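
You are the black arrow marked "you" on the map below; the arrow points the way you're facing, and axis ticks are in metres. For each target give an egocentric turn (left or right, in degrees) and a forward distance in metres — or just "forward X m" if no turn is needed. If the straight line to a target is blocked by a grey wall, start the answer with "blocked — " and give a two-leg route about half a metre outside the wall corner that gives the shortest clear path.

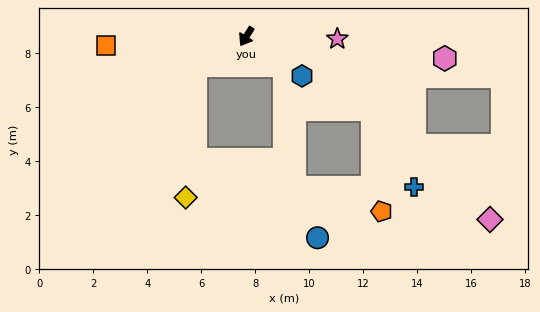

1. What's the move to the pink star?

turn left 120°, forward 3.4 m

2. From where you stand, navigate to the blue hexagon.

turn left 87°, forward 2.5 m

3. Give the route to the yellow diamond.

blocked — turn right 28°, forward 2.1 m, then turn left 55°, forward 4.9 m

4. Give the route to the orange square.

turn right 55°, forward 5.2 m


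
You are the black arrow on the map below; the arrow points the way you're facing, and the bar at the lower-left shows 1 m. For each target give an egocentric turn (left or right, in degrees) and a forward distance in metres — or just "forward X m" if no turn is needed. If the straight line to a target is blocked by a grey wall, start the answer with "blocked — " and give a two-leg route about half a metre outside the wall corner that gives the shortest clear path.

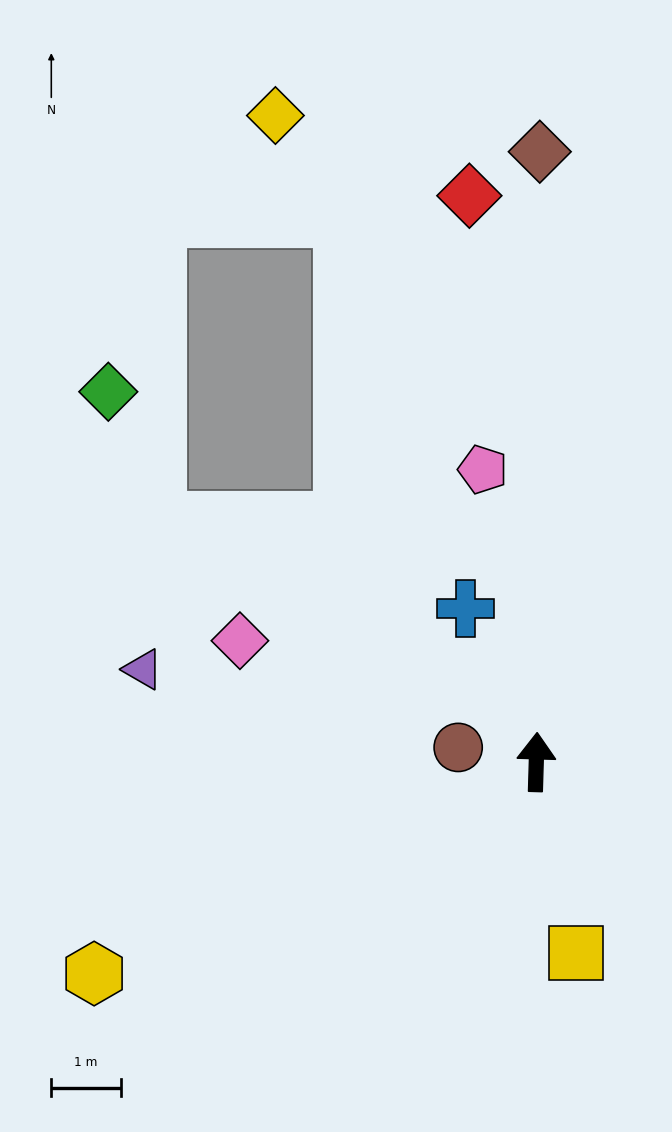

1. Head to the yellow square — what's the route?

turn right 167°, forward 2.8 m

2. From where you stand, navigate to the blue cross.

turn left 26°, forward 2.4 m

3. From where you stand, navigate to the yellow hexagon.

turn left 117°, forward 7.1 m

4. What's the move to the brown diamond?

forward 8.8 m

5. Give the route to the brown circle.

turn left 81°, forward 1.1 m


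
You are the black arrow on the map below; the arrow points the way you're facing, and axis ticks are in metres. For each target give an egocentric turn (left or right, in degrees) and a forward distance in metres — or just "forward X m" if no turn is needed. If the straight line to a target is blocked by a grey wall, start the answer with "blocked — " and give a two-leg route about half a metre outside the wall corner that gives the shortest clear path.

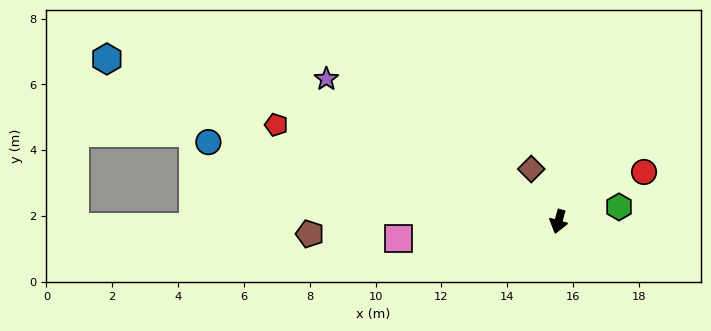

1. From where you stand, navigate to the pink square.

turn right 69°, forward 4.9 m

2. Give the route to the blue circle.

turn right 88°, forward 10.9 m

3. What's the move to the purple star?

turn right 106°, forward 8.3 m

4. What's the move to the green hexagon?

turn left 119°, forward 1.9 m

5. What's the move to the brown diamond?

turn right 137°, forward 1.8 m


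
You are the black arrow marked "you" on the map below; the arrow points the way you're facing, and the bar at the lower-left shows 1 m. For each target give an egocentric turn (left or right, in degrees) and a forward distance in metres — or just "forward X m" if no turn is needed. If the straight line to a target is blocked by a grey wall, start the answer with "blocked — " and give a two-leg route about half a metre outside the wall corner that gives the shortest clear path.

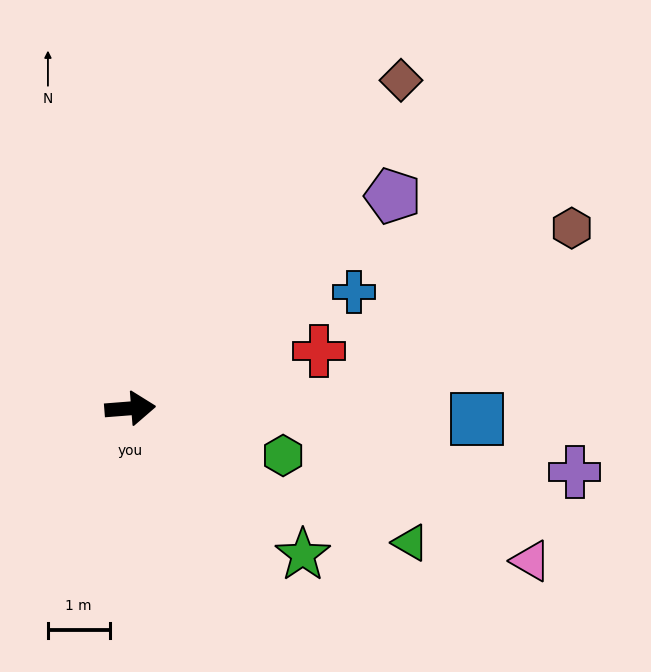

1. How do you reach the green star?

turn right 45°, forward 3.7 m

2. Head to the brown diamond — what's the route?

turn left 46°, forward 6.9 m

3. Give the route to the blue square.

turn right 6°, forward 5.6 m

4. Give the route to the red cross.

turn left 12°, forward 3.2 m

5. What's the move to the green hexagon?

turn right 22°, forward 2.6 m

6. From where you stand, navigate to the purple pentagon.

turn left 35°, forward 5.5 m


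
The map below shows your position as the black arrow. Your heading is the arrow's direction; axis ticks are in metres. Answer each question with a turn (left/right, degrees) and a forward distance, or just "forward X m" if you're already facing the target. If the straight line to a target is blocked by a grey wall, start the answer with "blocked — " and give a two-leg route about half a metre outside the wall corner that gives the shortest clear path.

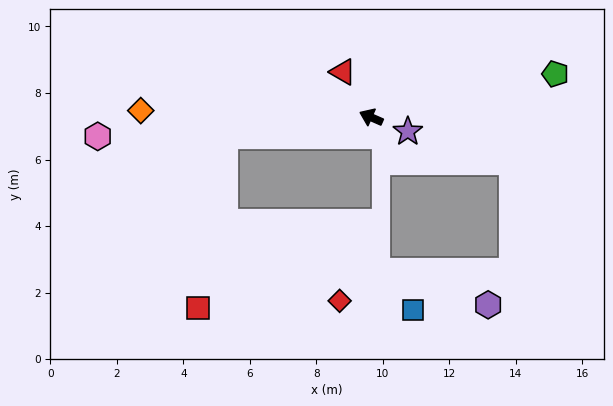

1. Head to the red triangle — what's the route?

turn right 34°, forward 1.6 m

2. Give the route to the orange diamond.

turn left 22°, forward 6.9 m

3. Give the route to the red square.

blocked — turn left 30°, forward 4.5 m, then turn left 75°, forward 5.3 m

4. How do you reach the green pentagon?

turn right 143°, forward 5.7 m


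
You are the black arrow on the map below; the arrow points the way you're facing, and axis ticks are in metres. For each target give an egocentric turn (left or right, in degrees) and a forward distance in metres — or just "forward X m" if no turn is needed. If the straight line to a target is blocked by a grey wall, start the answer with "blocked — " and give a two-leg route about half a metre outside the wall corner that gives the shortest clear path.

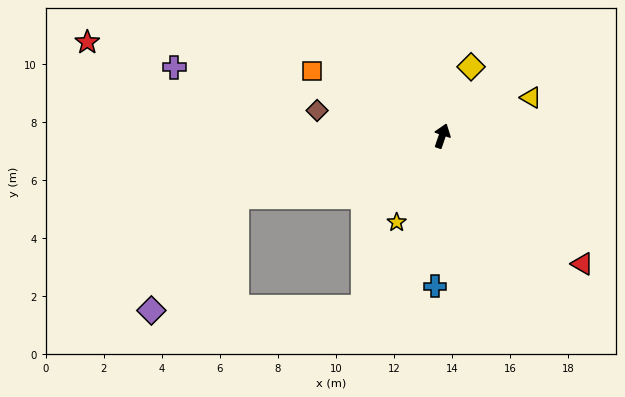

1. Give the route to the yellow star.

turn left 171°, forward 3.4 m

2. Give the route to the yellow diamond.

turn right 4°, forward 2.6 m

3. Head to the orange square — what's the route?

turn left 82°, forward 5.0 m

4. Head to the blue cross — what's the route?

turn right 164°, forward 5.2 m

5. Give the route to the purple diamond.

blocked — turn left 126°, forward 7.4 m, then turn left 36°, forward 4.9 m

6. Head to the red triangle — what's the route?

turn right 113°, forward 6.5 m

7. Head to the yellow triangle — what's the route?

turn right 48°, forward 3.3 m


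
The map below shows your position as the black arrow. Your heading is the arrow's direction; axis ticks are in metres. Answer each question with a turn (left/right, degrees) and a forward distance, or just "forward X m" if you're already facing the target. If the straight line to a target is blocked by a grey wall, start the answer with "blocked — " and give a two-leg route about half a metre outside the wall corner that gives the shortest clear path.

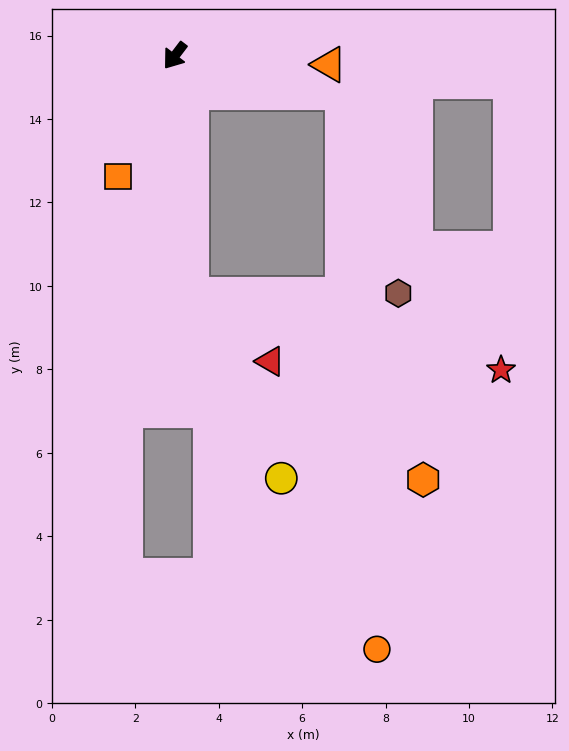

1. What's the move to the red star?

blocked — turn left 41°, forward 5.7 m, then turn left 73°, forward 7.6 m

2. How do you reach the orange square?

turn left 12°, forward 3.2 m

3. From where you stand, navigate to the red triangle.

blocked — turn left 41°, forward 5.7 m, then turn left 46°, forward 2.5 m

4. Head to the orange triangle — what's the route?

turn left 124°, forward 3.7 m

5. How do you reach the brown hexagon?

blocked — turn left 41°, forward 5.7 m, then turn left 87°, forward 5.0 m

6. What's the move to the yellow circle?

blocked — turn left 41°, forward 5.7 m, then turn left 22°, forward 4.9 m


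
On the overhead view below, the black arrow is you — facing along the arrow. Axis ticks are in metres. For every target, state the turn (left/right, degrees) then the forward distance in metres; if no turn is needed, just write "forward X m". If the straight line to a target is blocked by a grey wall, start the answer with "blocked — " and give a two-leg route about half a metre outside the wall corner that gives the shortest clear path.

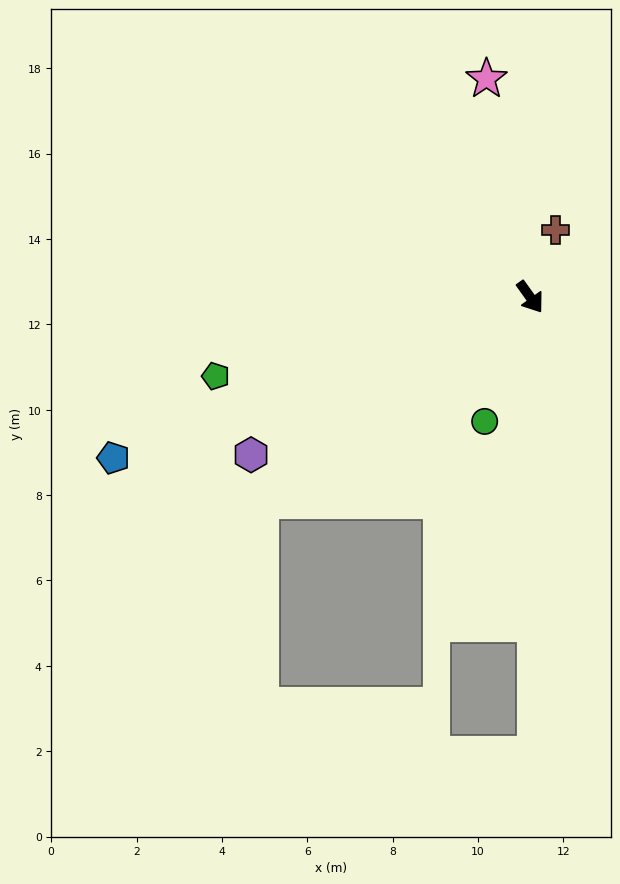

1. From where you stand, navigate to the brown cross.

turn left 124°, forward 1.7 m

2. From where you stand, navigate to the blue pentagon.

turn right 104°, forward 10.5 m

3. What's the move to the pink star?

turn left 156°, forward 5.2 m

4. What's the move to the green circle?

turn right 56°, forward 3.1 m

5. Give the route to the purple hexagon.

turn right 96°, forward 7.5 m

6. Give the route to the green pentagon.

turn right 111°, forward 7.6 m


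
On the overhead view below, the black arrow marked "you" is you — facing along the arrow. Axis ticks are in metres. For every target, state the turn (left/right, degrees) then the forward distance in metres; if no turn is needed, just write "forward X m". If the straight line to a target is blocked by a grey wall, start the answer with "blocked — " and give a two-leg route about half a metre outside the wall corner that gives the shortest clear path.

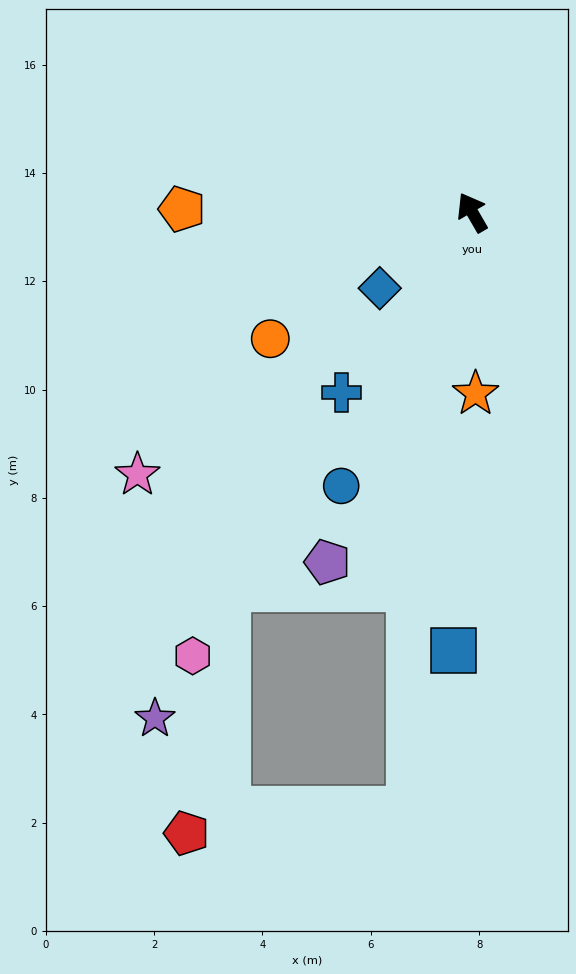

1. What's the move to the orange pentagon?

turn left 59°, forward 5.4 m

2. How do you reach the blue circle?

turn left 124°, forward 5.6 m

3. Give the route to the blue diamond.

turn left 99°, forward 2.2 m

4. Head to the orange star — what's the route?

turn left 151°, forward 3.3 m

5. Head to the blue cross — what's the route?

turn left 114°, forward 4.1 m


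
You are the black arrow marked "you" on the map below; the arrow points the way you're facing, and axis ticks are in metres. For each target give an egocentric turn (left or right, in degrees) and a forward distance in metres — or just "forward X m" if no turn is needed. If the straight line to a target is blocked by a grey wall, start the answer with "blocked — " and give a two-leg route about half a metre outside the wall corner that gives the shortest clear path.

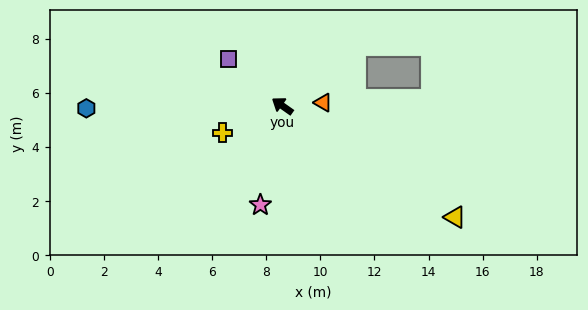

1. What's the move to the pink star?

turn left 113°, forward 3.7 m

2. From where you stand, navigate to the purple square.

turn right 6°, forward 2.6 m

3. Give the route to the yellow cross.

turn left 59°, forward 2.4 m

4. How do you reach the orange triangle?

turn right 140°, forward 1.5 m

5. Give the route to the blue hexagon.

turn left 36°, forward 7.2 m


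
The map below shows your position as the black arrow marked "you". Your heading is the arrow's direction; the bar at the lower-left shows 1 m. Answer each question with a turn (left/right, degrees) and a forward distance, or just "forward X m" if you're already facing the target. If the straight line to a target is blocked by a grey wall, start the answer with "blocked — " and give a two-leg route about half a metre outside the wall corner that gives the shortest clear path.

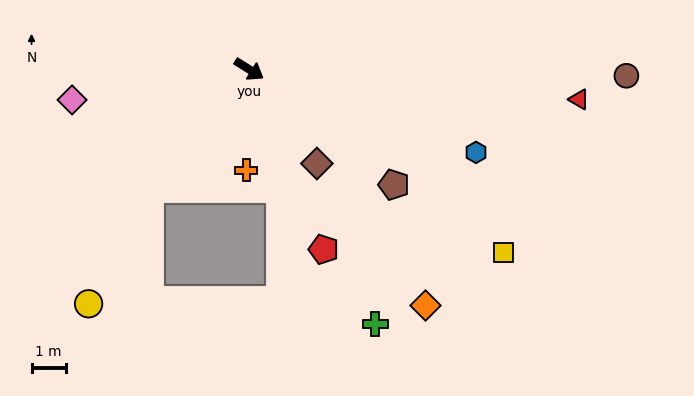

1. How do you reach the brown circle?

turn left 31°, forward 11.0 m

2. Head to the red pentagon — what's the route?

turn right 35°, forward 5.7 m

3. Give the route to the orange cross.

turn right 59°, forward 3.0 m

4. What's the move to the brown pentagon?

turn right 6°, forward 5.4 m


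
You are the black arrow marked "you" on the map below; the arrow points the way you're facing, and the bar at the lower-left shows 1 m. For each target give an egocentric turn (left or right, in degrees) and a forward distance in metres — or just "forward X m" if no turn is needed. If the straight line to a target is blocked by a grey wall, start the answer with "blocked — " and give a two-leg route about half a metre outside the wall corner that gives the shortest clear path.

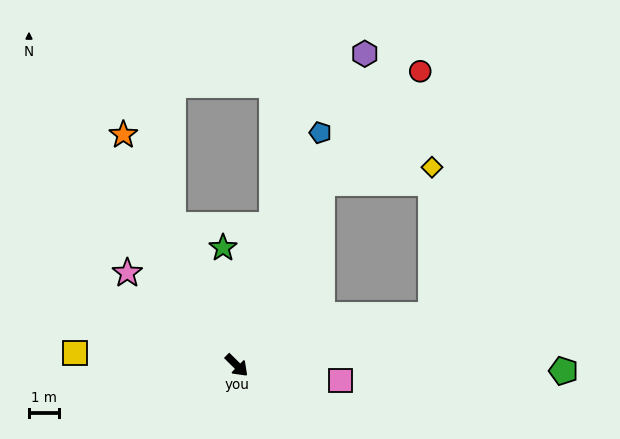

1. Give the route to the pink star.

turn right 176°, forward 4.7 m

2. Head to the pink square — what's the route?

turn left 36°, forward 3.5 m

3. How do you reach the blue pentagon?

turn left 115°, forward 8.2 m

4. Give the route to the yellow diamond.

blocked — turn left 109°, forward 6.6 m, then turn right 56°, forward 3.7 m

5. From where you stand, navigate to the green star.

turn left 141°, forward 3.9 m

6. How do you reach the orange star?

turn left 161°, forward 8.5 m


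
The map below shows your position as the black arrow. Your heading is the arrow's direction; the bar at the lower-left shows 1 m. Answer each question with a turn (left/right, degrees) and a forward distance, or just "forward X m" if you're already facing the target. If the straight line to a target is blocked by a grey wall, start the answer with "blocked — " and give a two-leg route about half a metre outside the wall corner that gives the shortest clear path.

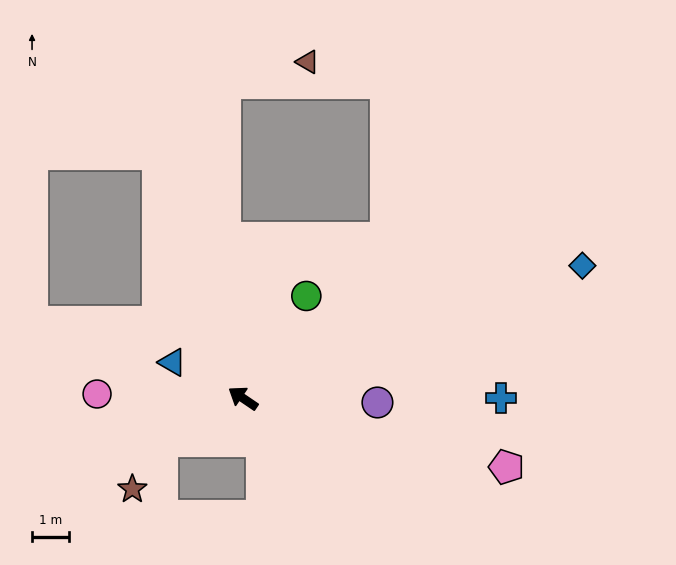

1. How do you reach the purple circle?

turn right 148°, forward 3.6 m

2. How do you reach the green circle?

turn right 88°, forward 3.2 m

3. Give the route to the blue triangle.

turn left 7°, forward 2.1 m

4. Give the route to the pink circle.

turn left 33°, forward 3.9 m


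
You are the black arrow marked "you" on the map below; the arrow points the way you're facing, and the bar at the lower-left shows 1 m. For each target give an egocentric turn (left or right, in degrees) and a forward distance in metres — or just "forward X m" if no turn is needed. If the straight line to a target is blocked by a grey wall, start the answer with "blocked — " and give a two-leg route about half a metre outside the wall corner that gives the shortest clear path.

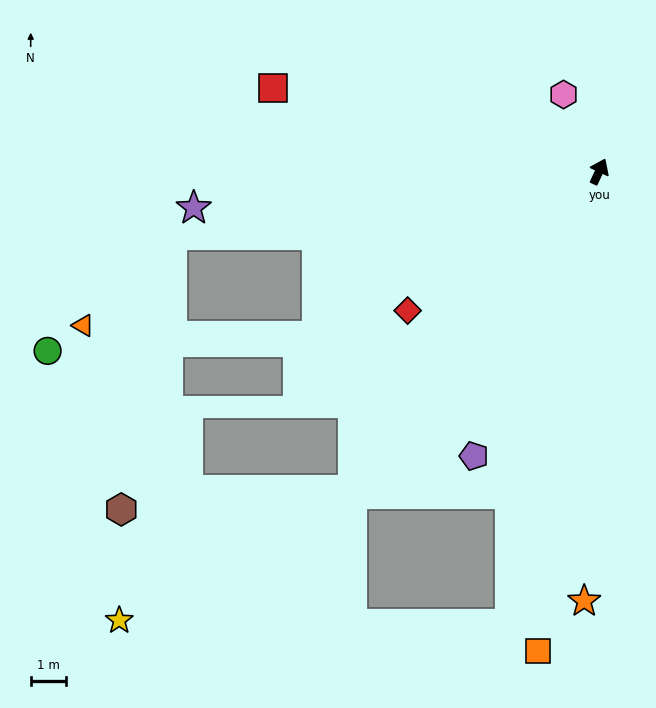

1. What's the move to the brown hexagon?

blocked — turn left 167°, forward 11.4 m, then turn right 47°, forward 6.6 m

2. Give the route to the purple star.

turn left 120°, forward 11.5 m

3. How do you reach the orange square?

turn right 162°, forward 13.7 m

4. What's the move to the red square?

turn left 101°, forward 9.5 m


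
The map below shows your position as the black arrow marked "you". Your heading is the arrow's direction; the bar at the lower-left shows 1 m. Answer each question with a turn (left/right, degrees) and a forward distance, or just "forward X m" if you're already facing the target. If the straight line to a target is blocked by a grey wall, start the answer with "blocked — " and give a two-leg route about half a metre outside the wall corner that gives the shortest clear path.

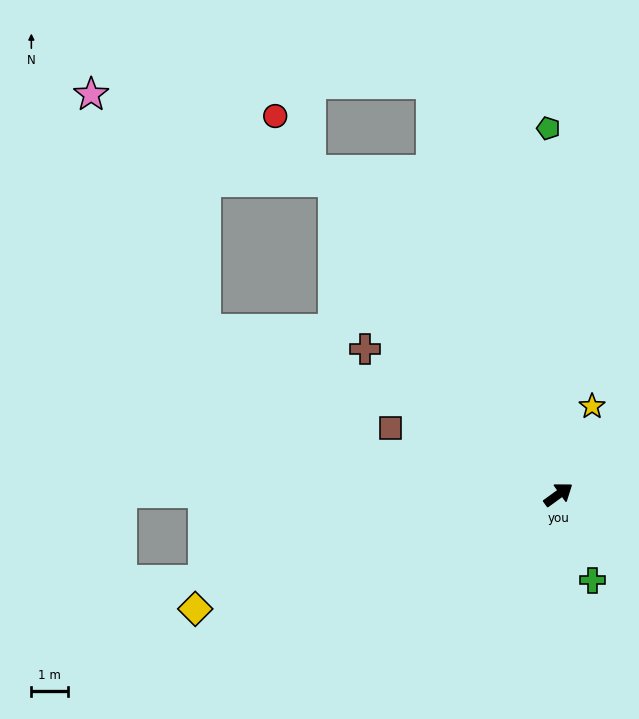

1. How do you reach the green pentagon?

turn left 56°, forward 10.1 m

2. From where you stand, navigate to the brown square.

turn left 122°, forward 5.0 m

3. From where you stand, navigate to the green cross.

turn right 104°, forward 2.5 m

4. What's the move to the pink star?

blocked — turn left 90°, forward 10.6 m, then turn left 34°, forward 7.1 m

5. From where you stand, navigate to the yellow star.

turn left 33°, forward 2.6 m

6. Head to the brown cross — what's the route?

turn left 107°, forward 6.7 m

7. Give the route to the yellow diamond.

turn left 161°, forward 10.5 m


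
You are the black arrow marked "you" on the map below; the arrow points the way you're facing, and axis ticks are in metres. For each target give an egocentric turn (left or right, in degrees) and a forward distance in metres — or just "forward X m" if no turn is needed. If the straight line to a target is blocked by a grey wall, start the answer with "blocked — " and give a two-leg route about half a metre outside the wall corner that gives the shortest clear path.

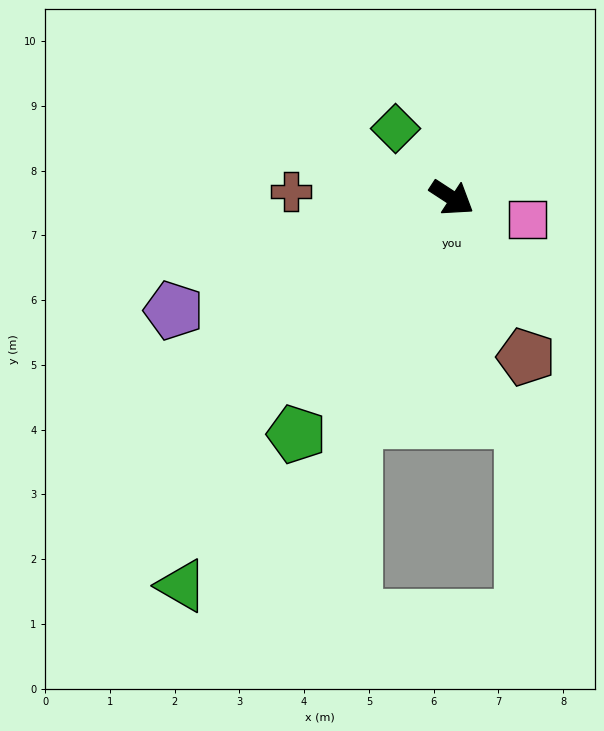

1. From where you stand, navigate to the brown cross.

turn right 149°, forward 2.5 m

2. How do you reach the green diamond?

turn left 162°, forward 1.4 m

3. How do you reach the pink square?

turn left 17°, forward 1.2 m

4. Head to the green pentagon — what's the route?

turn right 90°, forward 4.4 m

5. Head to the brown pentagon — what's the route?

turn right 32°, forward 2.7 m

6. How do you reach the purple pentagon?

turn right 125°, forward 4.6 m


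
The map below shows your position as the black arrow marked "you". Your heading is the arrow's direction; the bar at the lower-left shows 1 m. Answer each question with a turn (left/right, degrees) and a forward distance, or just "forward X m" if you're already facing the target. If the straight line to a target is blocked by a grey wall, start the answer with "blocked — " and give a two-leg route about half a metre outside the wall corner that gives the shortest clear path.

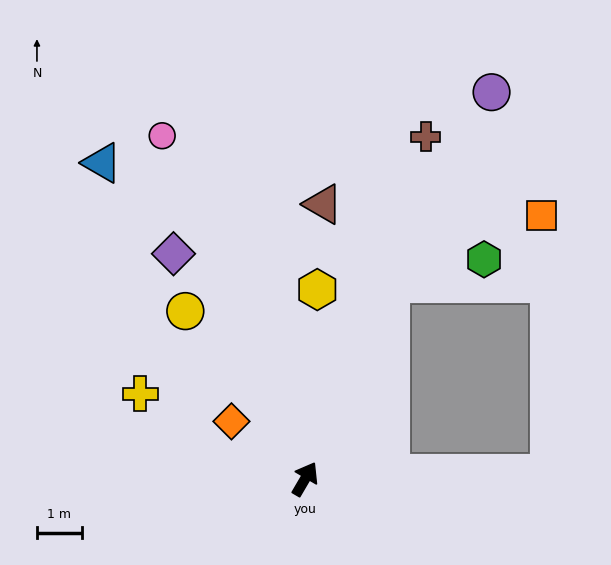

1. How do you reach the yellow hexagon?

turn left 27°, forward 4.2 m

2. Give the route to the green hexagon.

blocked — turn left 7°, forward 4.7 m, then turn right 52°, forward 2.1 m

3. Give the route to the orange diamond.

turn left 82°, forward 2.1 m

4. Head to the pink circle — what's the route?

turn left 53°, forward 8.3 m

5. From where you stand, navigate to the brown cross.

turn left 11°, forward 8.1 m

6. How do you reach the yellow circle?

turn left 66°, forward 4.6 m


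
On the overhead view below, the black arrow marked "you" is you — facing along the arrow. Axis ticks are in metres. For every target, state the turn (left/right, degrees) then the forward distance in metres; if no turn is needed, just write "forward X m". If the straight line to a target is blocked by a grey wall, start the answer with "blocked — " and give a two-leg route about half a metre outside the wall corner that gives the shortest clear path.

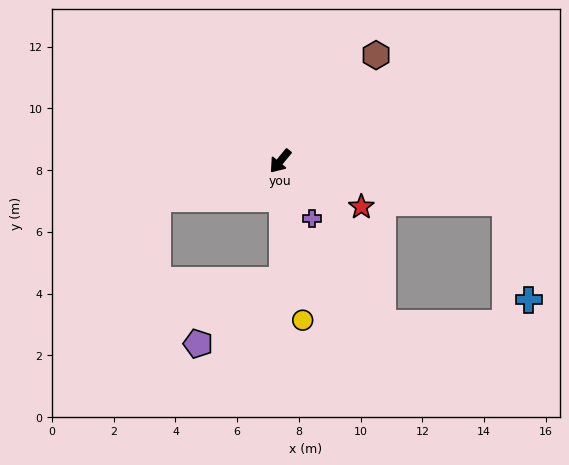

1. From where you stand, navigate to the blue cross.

blocked — turn left 119°, forward 7.4 m, then turn right 66°, forward 3.2 m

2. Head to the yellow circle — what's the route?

turn left 48°, forward 5.2 m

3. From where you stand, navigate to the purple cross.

turn left 69°, forward 2.1 m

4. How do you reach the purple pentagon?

blocked — turn left 40°, forward 3.8 m, then turn right 53°, forward 3.4 m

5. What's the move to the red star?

turn left 100°, forward 3.0 m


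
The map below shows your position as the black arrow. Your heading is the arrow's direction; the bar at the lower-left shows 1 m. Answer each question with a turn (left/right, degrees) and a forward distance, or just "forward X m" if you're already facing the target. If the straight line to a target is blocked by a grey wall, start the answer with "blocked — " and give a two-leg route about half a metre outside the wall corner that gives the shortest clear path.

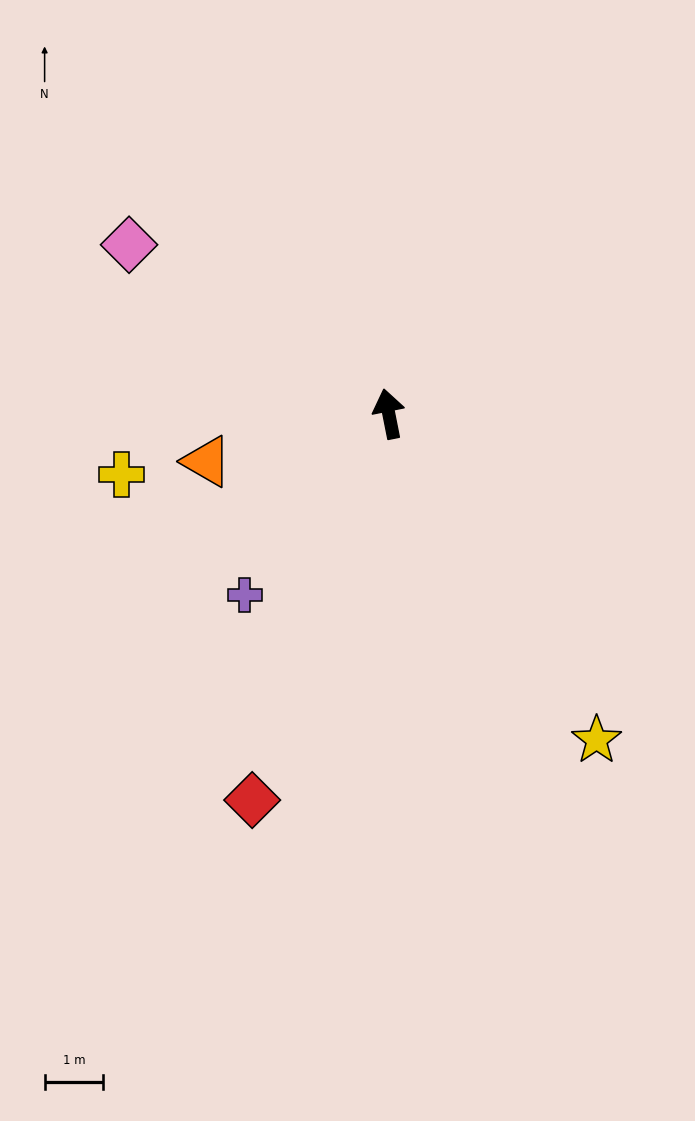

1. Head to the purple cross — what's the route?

turn left 130°, forward 3.9 m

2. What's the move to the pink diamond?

turn left 46°, forward 5.3 m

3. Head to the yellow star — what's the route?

turn right 159°, forward 6.6 m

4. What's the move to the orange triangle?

turn left 93°, forward 3.2 m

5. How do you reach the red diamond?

turn left 149°, forward 7.0 m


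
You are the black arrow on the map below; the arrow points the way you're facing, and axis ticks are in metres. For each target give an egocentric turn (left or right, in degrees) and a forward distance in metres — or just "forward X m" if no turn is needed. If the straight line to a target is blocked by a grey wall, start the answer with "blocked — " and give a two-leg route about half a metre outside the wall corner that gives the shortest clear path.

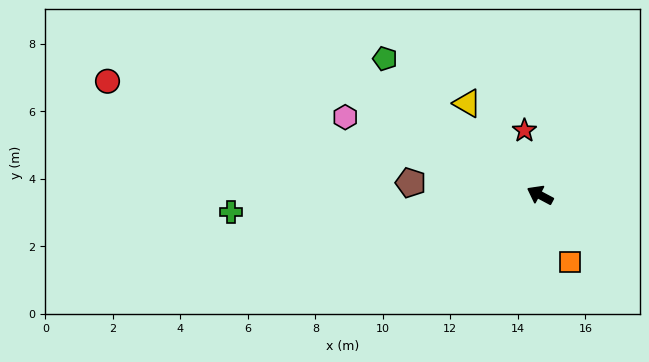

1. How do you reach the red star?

turn right 48°, forward 2.0 m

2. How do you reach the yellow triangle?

turn right 24°, forward 3.5 m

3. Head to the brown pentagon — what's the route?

turn left 23°, forward 3.8 m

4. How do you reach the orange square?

turn left 142°, forward 2.2 m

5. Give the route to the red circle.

turn left 13°, forward 13.3 m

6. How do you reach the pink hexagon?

turn left 6°, forward 6.2 m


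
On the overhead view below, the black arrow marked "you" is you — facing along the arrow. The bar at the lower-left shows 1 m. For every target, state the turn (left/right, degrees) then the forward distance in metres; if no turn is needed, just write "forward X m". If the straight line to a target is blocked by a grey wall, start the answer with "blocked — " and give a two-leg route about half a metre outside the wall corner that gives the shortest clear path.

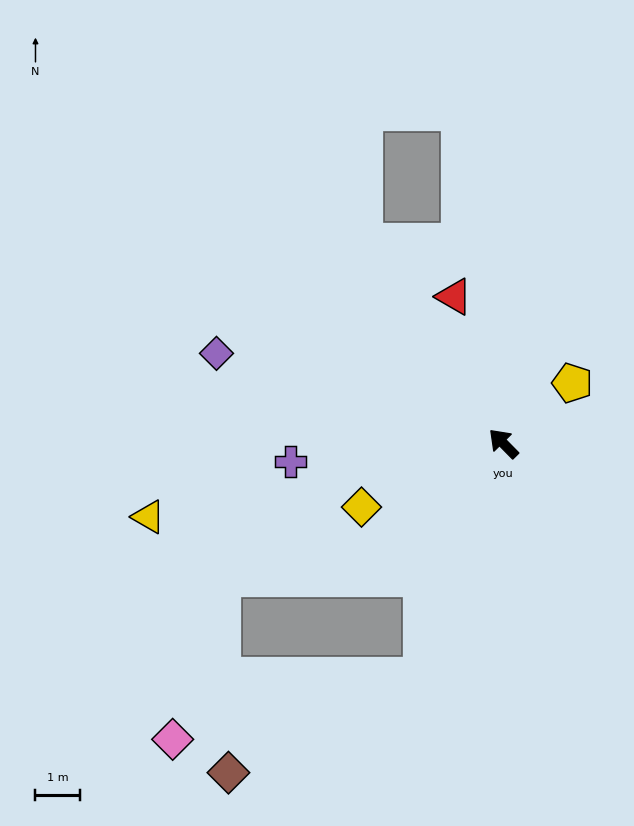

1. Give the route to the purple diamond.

turn left 28°, forward 6.8 m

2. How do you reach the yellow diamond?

turn left 70°, forward 3.5 m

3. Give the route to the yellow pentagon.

turn right 93°, forward 2.1 m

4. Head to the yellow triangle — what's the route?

turn left 57°, forward 8.2 m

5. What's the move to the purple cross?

turn left 50°, forward 4.8 m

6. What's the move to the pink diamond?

blocked — turn left 116°, forward 5.6 m, then turn right 56°, forward 5.8 m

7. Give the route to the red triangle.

turn right 26°, forward 3.5 m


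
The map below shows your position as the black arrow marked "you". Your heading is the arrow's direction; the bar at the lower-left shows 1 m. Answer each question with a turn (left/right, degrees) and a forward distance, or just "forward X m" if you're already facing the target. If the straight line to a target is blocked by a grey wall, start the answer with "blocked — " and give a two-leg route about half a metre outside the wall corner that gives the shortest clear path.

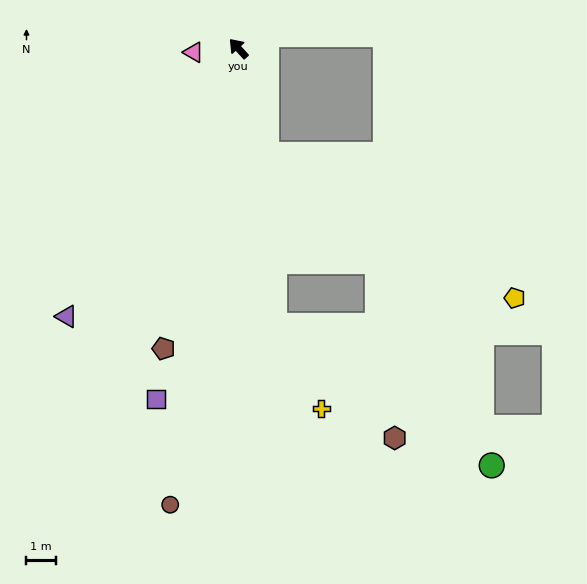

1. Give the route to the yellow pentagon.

blocked — turn left 153°, forward 3.8 m, then turn left 45°, forward 9.8 m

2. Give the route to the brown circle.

turn left 129°, forward 15.8 m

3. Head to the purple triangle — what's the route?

turn left 105°, forward 10.9 m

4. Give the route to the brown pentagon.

turn left 124°, forward 10.6 m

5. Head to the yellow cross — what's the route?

blocked — turn left 145°, forward 9.5 m, then turn left 22°, forward 3.3 m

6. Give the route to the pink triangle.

turn left 53°, forward 1.5 m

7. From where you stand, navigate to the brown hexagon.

blocked — turn left 145°, forward 9.5 m, then turn left 39°, forward 5.6 m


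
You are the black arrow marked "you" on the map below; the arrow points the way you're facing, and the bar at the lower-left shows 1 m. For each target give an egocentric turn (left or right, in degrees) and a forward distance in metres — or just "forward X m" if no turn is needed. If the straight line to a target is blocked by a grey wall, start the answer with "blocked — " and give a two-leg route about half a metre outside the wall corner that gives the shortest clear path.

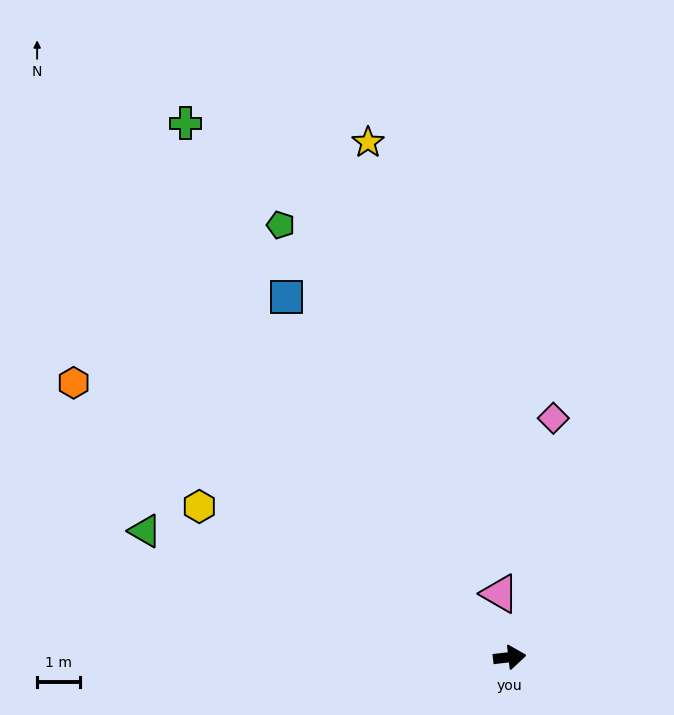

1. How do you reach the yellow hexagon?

turn left 147°, forward 8.0 m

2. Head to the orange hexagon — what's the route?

turn left 141°, forward 11.9 m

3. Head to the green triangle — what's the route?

turn left 154°, forward 8.9 m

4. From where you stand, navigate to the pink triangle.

turn left 92°, forward 1.5 m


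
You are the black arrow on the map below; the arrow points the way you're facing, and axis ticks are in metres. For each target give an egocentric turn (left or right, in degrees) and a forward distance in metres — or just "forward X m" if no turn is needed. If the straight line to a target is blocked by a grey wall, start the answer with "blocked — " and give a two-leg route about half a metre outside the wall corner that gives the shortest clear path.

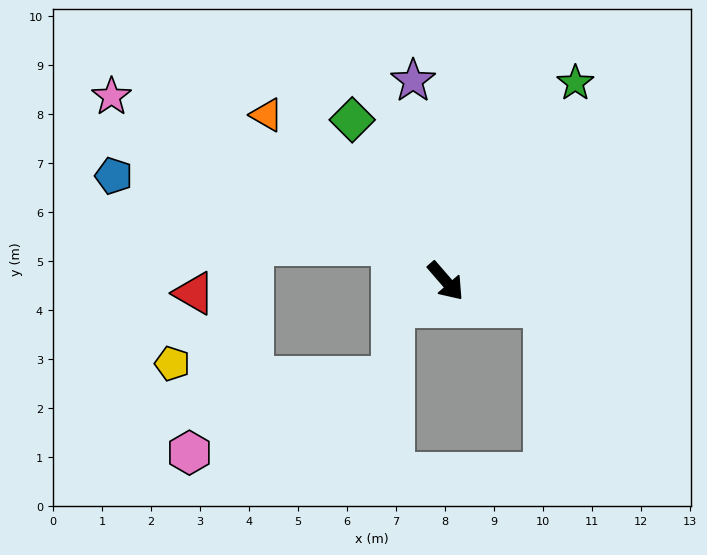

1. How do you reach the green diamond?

turn left 169°, forward 3.8 m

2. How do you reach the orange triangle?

turn right 174°, forward 5.0 m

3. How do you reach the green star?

turn left 106°, forward 4.8 m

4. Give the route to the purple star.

turn left 148°, forward 4.1 m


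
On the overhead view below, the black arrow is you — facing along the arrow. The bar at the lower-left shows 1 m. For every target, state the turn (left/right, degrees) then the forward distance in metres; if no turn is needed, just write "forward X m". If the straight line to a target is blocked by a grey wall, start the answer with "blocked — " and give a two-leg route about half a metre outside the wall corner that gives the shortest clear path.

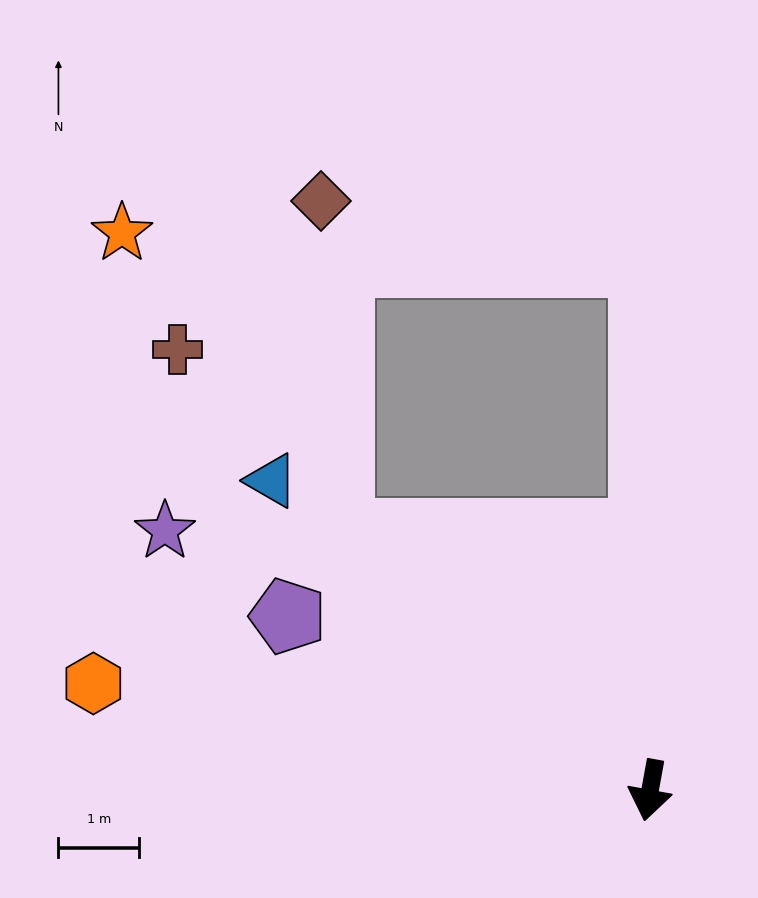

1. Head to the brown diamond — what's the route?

blocked — turn right 119°, forward 5.0 m, then turn right 47°, forward 4.1 m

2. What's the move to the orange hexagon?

turn right 91°, forward 7.0 m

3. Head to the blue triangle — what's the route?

turn right 119°, forward 6.1 m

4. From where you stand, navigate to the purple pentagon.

turn right 105°, forward 5.0 m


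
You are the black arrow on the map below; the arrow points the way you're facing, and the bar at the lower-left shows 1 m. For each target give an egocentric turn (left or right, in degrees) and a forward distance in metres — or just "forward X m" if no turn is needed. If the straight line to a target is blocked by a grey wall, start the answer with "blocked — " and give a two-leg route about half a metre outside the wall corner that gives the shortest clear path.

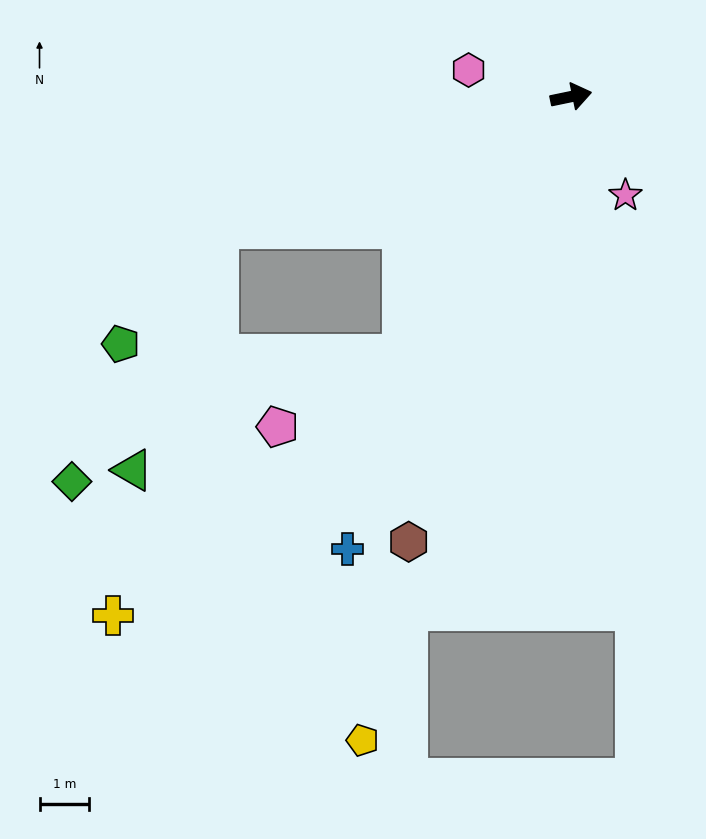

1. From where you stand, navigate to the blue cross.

turn right 128°, forward 10.2 m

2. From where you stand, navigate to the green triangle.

blocked — turn right 171°, forward 7.6 m, then turn left 50°, forward 5.2 m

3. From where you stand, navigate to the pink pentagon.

blocked — turn right 135°, forward 6.2 m, then turn right 27°, forward 2.9 m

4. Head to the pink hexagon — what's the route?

turn left 154°, forward 2.1 m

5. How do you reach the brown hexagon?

turn right 122°, forward 9.5 m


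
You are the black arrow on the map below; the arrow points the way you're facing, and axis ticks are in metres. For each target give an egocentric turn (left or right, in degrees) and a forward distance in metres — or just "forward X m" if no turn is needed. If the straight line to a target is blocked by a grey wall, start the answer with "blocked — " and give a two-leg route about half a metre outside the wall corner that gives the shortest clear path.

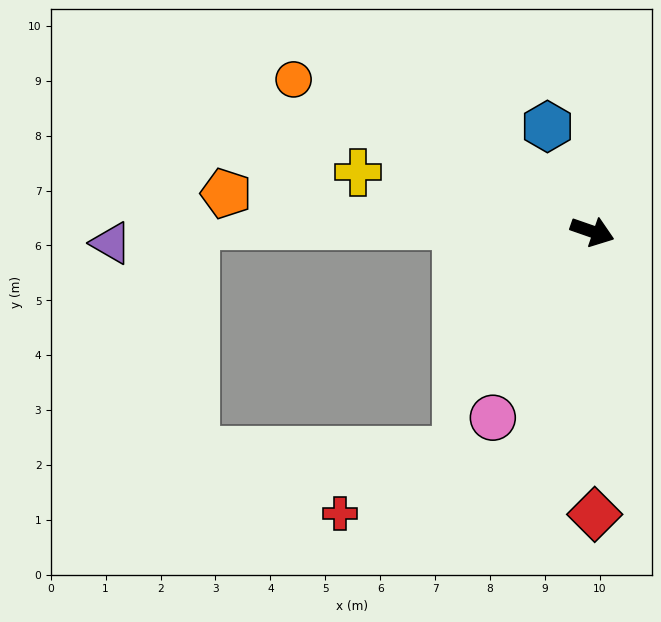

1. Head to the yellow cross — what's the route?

turn right 175°, forward 4.4 m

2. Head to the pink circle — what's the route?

turn right 99°, forward 3.8 m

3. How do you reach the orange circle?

turn left 172°, forward 6.1 m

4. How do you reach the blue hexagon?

turn left 132°, forward 2.1 m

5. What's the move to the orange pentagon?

turn right 167°, forward 6.7 m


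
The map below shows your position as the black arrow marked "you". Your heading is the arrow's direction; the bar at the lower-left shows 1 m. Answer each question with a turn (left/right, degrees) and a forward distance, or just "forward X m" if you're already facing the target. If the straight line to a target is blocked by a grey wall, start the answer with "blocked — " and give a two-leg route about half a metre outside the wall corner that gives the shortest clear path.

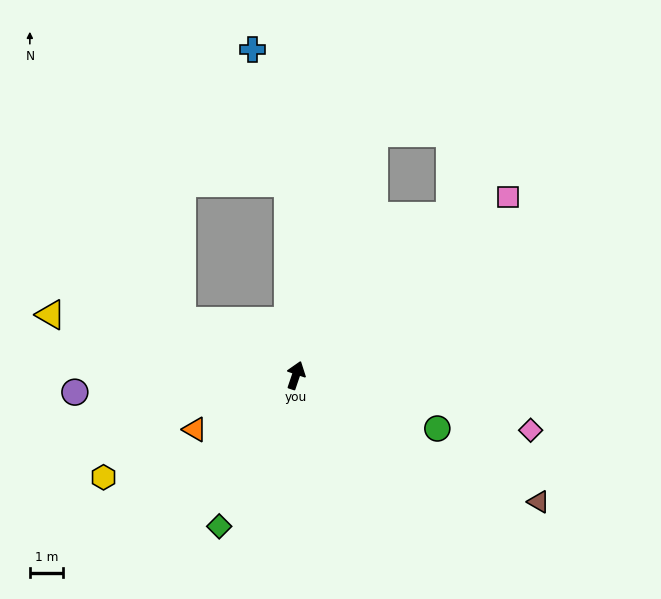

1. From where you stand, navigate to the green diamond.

turn left 172°, forward 5.0 m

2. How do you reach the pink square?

turn right 31°, forward 8.2 m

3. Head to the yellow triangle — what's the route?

turn left 95°, forward 7.5 m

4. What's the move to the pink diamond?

turn right 84°, forward 7.2 m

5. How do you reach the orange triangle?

turn left 137°, forward 3.4 m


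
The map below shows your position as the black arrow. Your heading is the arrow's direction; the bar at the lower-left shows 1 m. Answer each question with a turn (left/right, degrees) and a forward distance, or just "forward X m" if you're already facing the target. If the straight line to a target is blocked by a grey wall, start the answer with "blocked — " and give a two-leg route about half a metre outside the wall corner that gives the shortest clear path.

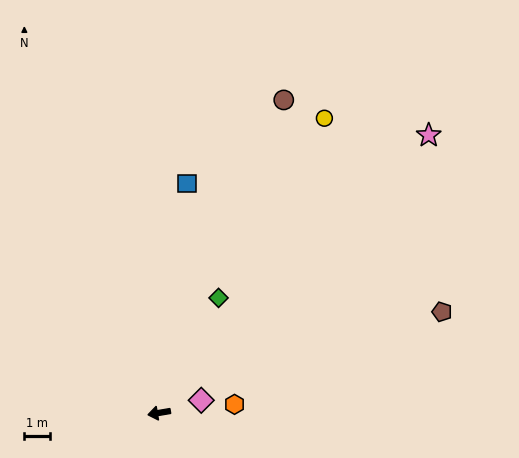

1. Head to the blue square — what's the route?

turn right 107°, forward 9.2 m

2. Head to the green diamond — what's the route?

turn right 127°, forward 5.1 m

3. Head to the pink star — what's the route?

turn right 144°, forward 15.4 m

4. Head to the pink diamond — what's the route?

turn right 173°, forward 1.7 m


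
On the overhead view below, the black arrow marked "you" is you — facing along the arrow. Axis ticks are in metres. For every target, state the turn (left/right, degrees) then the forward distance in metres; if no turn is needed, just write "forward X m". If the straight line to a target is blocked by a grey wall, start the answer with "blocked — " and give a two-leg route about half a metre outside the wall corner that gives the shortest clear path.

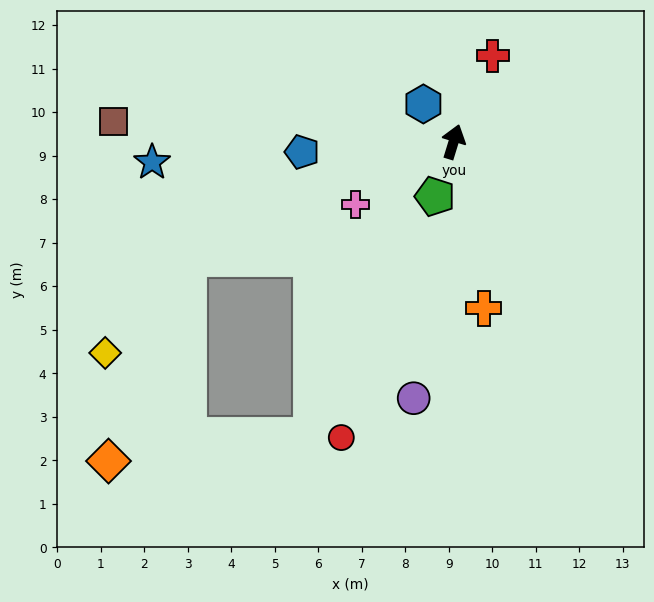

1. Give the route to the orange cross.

turn right 153°, forward 3.9 m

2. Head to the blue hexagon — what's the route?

turn left 56°, forward 1.1 m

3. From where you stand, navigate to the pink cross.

turn left 140°, forward 2.7 m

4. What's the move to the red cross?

turn right 7°, forward 2.2 m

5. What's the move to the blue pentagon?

turn left 111°, forward 3.5 m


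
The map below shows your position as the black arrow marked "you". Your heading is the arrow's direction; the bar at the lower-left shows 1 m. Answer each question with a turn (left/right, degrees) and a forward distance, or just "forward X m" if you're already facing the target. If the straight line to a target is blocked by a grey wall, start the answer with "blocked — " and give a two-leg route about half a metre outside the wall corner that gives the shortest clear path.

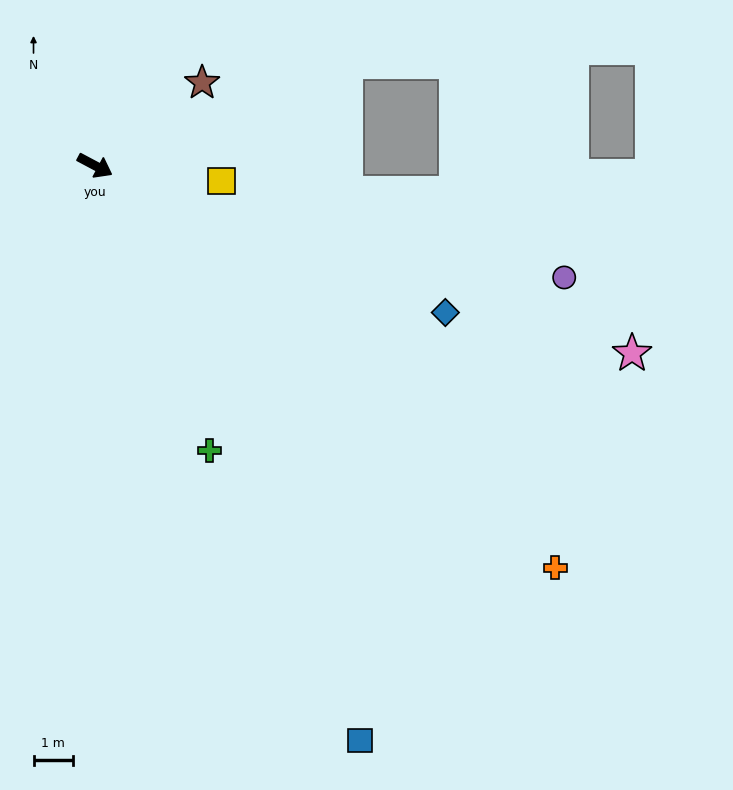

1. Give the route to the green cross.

turn right 40°, forward 7.8 m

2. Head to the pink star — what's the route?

turn left 9°, forward 14.4 m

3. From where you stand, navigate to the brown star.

turn left 66°, forward 3.4 m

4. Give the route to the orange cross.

turn right 13°, forward 15.5 m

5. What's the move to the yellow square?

turn left 21°, forward 3.2 m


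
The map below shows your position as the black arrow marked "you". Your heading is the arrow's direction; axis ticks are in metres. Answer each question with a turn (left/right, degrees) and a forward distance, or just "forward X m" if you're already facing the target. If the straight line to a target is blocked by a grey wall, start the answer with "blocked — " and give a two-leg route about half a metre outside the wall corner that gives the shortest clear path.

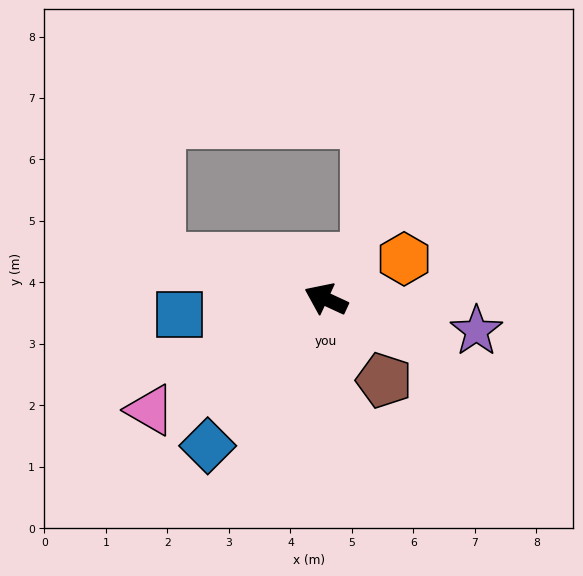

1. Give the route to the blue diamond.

turn left 76°, forward 3.1 m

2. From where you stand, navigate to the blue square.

turn left 31°, forward 2.4 m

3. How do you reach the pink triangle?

turn left 57°, forward 3.4 m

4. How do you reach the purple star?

turn right 167°, forward 2.5 m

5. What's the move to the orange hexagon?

turn right 128°, forward 1.4 m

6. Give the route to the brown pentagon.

turn left 150°, forward 1.6 m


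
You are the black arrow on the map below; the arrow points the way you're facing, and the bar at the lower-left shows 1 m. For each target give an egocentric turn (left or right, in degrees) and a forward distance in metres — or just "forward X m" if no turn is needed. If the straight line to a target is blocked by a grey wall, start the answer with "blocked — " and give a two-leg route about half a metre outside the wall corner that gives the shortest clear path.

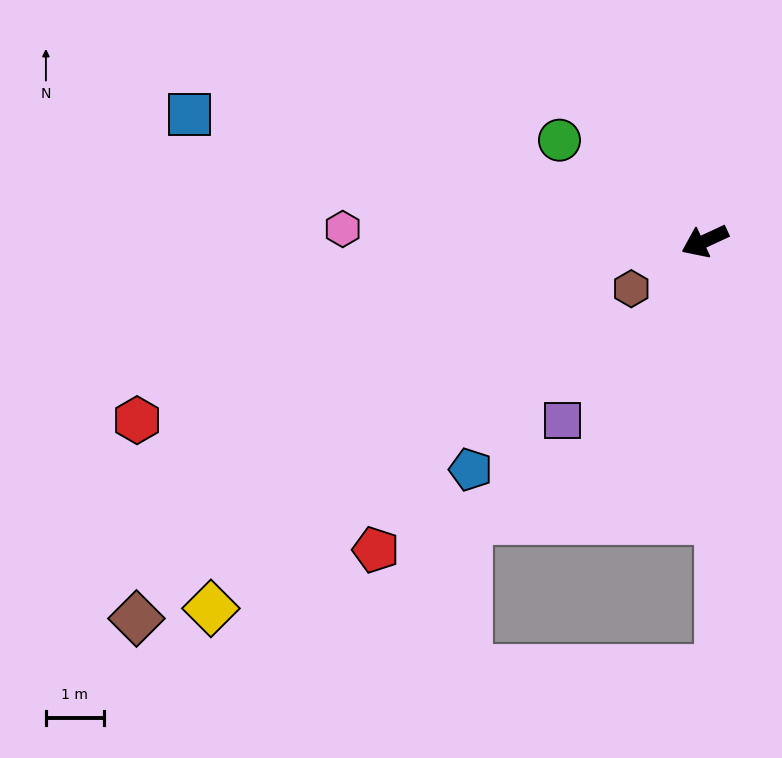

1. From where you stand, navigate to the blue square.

turn right 39°, forward 9.2 m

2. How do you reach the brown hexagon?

turn left 8°, forward 1.5 m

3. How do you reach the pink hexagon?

turn right 27°, forward 6.3 m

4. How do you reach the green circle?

turn right 60°, forward 3.1 m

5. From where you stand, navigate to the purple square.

turn left 27°, forward 4.0 m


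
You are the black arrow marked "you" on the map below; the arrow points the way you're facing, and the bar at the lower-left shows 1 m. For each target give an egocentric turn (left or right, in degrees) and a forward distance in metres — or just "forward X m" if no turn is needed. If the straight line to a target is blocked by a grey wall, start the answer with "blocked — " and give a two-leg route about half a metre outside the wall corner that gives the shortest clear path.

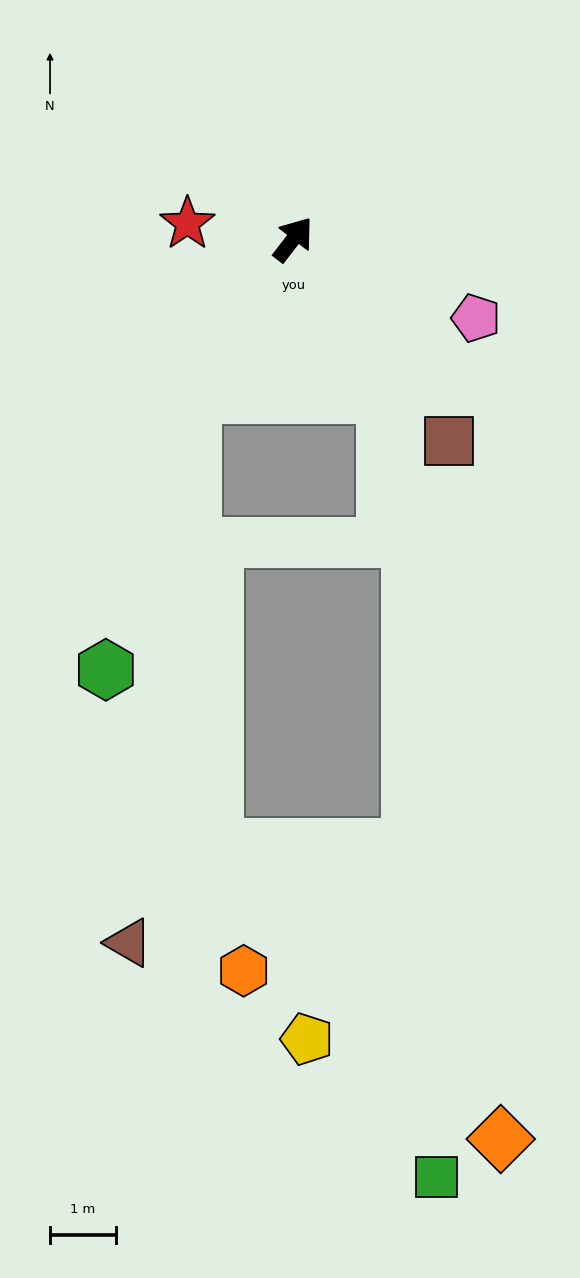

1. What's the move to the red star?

turn left 119°, forward 1.6 m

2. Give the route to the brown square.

turn right 105°, forward 3.9 m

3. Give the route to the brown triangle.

blocked — turn right 175°, forward 2.8 m, then turn left 26°, forward 8.3 m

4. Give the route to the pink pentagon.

turn right 76°, forward 3.0 m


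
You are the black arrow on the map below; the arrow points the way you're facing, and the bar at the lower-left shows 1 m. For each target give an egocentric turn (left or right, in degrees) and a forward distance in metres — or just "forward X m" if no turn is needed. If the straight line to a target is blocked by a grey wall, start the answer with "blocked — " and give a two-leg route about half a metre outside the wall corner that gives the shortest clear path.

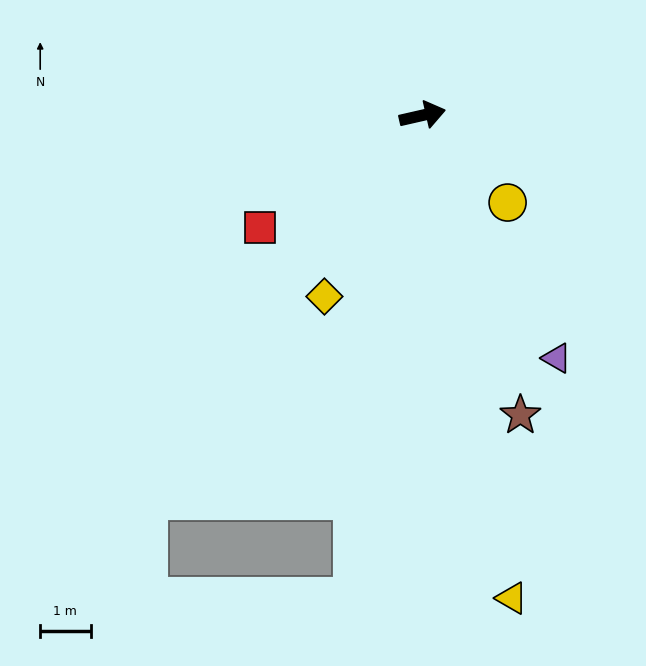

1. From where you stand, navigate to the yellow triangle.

turn right 92°, forward 9.7 m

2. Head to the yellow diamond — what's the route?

turn right 131°, forward 4.1 m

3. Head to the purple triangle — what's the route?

turn right 74°, forward 5.5 m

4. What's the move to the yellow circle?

turn right 59°, forward 2.4 m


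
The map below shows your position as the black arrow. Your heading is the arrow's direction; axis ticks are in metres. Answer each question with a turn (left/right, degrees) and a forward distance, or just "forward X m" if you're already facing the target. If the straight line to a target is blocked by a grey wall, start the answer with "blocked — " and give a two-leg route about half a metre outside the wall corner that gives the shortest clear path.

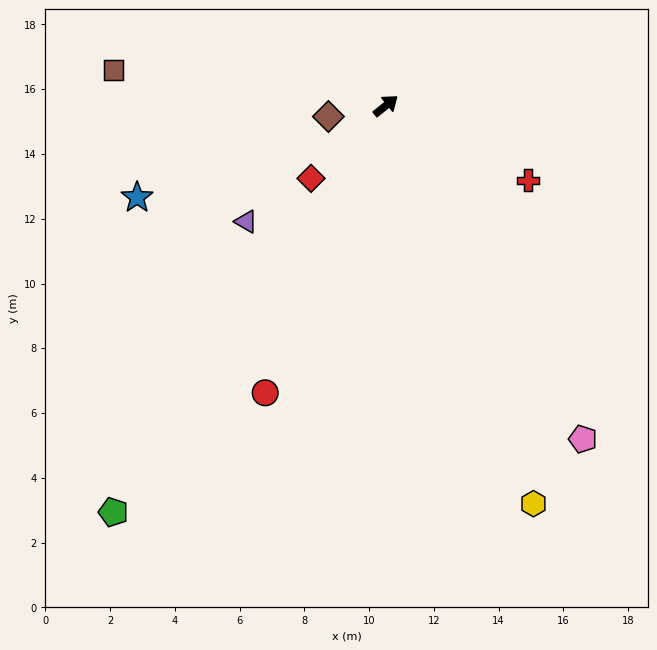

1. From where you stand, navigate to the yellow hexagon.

turn right 108°, forward 13.1 m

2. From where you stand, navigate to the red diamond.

turn right 175°, forward 3.2 m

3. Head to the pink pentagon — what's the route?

turn right 98°, forward 12.0 m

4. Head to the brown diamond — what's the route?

turn left 152°, forward 1.8 m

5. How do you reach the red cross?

turn right 67°, forward 5.0 m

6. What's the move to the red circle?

turn right 152°, forward 9.6 m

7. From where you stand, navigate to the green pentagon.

turn right 163°, forward 15.1 m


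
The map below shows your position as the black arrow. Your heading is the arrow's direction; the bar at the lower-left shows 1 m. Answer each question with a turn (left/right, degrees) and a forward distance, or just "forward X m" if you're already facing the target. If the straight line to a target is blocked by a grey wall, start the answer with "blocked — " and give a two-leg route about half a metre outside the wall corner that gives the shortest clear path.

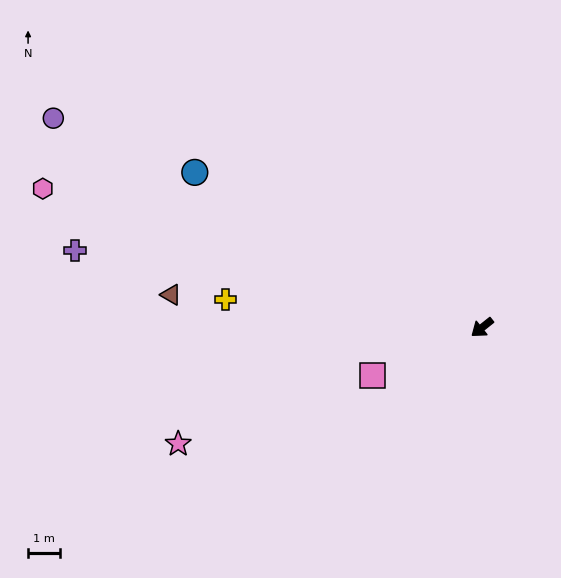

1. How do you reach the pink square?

turn right 15°, forward 3.8 m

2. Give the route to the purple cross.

turn right 49°, forward 13.1 m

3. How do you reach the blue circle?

turn right 67°, forward 10.3 m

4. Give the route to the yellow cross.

turn right 45°, forward 8.2 m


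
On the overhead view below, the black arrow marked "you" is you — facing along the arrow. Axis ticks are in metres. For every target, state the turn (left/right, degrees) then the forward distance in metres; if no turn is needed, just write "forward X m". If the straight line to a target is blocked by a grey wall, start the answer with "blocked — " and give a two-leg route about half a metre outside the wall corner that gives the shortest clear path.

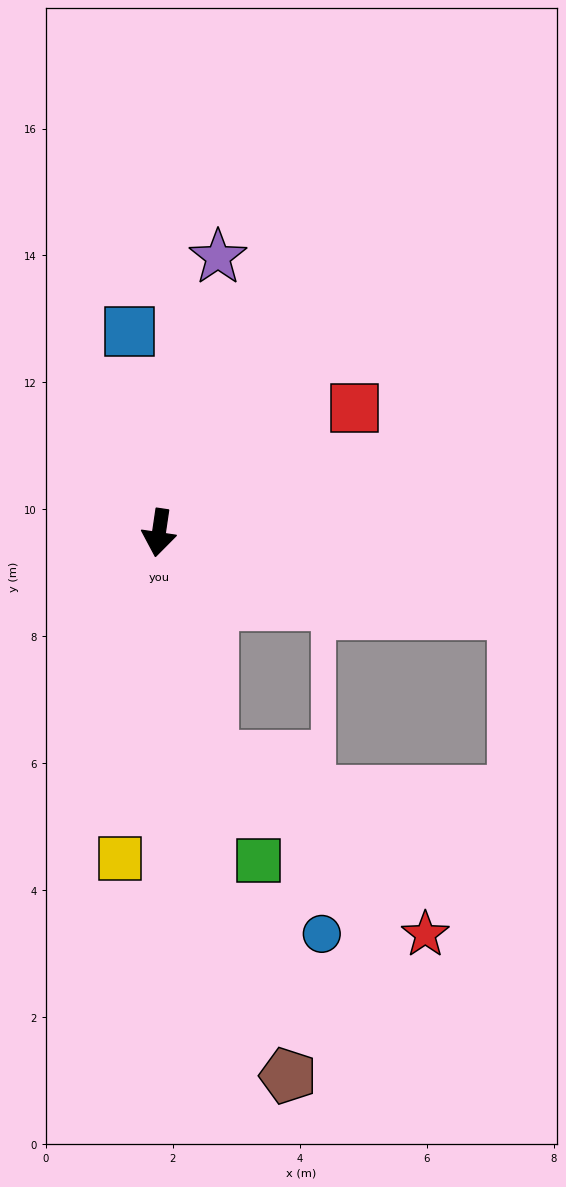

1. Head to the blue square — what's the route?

turn right 163°, forward 3.2 m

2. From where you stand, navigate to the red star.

blocked — turn left 21°, forward 3.6 m, then turn left 38°, forward 4.4 m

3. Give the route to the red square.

turn left 131°, forward 3.7 m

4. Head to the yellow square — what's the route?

forward 5.2 m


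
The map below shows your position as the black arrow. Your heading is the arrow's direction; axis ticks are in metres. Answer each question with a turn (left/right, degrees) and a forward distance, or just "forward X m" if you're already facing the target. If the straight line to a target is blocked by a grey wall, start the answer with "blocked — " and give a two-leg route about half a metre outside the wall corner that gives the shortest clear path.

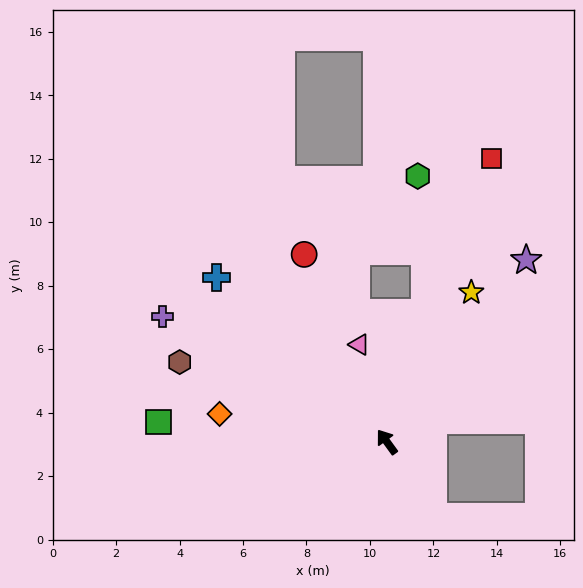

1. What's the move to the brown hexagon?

turn left 33°, forward 7.0 m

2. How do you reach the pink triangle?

turn right 20°, forward 3.2 m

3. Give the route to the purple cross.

turn left 25°, forward 8.1 m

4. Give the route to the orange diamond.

turn left 44°, forward 5.3 m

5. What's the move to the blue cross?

turn left 10°, forward 7.5 m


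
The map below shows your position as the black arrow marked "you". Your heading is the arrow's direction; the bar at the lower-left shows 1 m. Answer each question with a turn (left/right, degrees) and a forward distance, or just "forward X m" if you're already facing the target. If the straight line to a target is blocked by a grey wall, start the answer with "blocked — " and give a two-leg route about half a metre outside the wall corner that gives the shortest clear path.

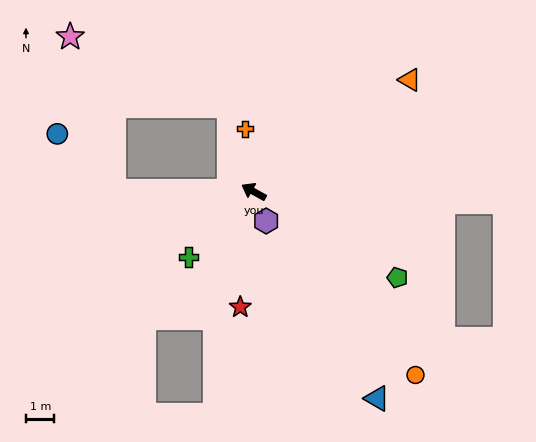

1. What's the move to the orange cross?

turn right 53°, forward 2.2 m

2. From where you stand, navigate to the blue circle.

blocked — turn left 29°, forward 4.9 m, then turn right 45°, forward 2.8 m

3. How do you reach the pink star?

blocked — turn left 29°, forward 4.9 m, then turn right 74°, forward 5.6 m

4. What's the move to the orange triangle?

turn right 115°, forward 6.7 m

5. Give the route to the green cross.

turn left 74°, forward 3.2 m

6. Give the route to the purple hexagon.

turn left 142°, forward 1.1 m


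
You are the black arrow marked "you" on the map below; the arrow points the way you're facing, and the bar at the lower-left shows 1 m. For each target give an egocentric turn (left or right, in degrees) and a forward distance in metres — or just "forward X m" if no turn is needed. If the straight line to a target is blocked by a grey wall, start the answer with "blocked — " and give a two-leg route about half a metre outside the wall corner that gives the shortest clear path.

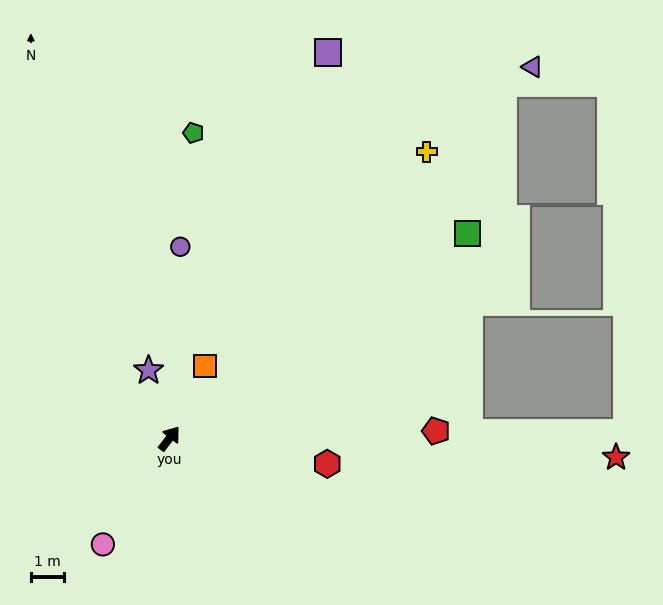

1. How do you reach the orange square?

turn left 12°, forward 2.5 m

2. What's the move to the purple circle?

turn left 34°, forward 5.8 m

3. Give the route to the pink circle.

turn right 175°, forward 3.8 m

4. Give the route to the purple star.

turn left 55°, forward 2.2 m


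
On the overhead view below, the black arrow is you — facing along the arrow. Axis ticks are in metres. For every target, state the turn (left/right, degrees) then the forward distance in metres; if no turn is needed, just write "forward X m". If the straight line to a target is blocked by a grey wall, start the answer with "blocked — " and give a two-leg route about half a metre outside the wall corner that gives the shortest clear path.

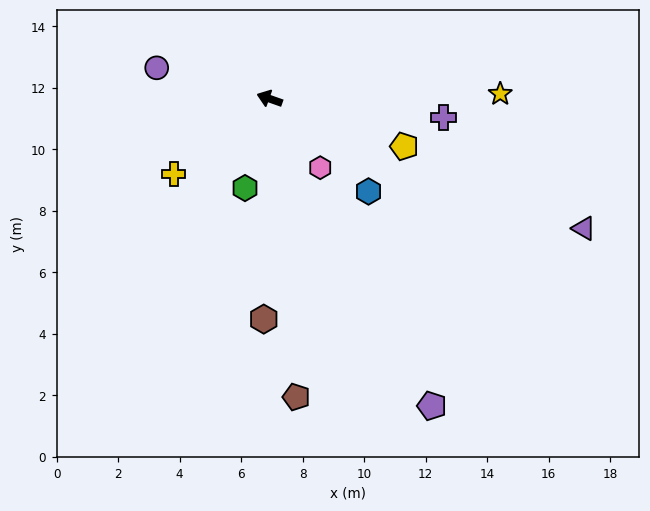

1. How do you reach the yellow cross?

turn left 58°, forward 4.0 m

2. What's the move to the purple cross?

turn right 167°, forward 5.7 m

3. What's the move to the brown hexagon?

turn left 108°, forward 7.2 m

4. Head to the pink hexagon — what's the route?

turn left 146°, forward 2.8 m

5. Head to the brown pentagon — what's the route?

turn left 115°, forward 9.7 m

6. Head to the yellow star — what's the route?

turn right 159°, forward 7.5 m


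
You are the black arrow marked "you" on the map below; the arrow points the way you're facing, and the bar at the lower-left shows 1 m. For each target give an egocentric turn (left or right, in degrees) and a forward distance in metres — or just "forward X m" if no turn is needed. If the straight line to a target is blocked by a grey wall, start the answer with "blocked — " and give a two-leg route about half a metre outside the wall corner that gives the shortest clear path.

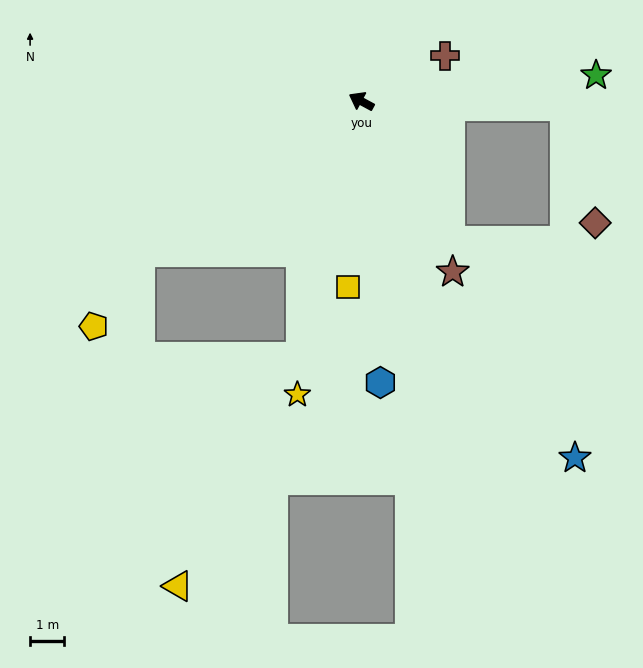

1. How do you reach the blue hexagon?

turn left 122°, forward 8.3 m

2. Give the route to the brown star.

turn left 147°, forward 5.7 m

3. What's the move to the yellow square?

turn left 114°, forward 5.5 m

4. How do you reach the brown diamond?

blocked — turn right 153°, forward 6.0 m, then turn right 74°, forward 3.5 m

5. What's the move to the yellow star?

turn left 106°, forward 8.8 m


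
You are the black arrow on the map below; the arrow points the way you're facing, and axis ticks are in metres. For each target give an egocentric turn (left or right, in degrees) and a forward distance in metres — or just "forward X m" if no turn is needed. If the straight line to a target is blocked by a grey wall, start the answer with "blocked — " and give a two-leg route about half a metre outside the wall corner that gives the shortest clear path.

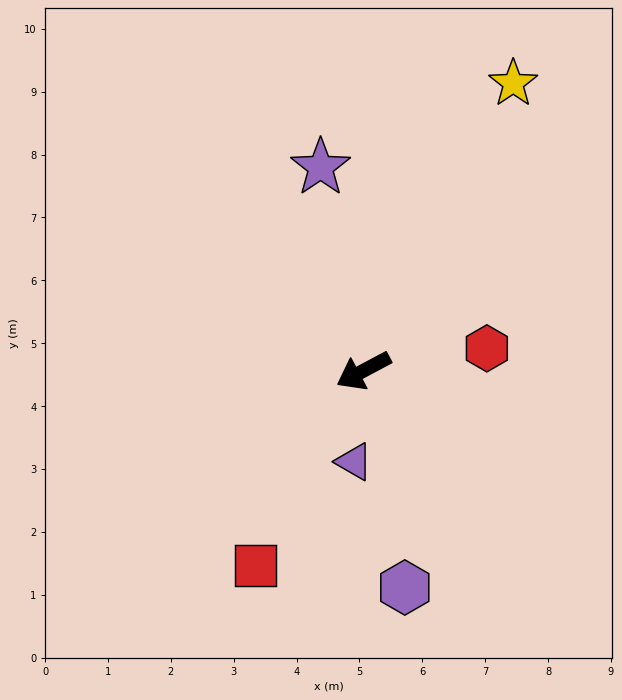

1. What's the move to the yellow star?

turn right 146°, forward 5.2 m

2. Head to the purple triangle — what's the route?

turn left 56°, forward 1.5 m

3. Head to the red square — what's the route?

turn left 33°, forward 3.5 m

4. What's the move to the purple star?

turn right 106°, forward 3.3 m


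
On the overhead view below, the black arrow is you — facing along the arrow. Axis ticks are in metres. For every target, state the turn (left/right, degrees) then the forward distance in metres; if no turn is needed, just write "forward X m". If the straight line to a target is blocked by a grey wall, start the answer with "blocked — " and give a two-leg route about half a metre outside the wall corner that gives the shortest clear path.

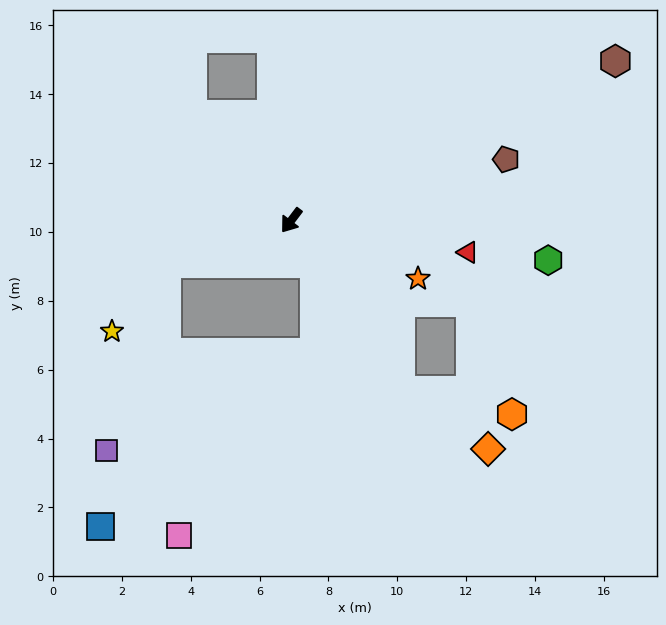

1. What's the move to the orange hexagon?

blocked — turn left 70°, forward 5.9 m, then turn left 45°, forward 3.3 m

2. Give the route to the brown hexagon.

turn left 153°, forward 10.5 m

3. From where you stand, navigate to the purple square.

blocked — turn right 34°, forward 3.8 m, then turn left 53°, forward 5.7 m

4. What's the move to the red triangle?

turn left 117°, forward 5.2 m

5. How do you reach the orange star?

turn left 102°, forward 4.1 m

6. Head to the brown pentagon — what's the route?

turn left 143°, forward 6.5 m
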